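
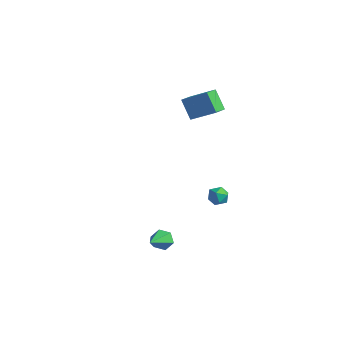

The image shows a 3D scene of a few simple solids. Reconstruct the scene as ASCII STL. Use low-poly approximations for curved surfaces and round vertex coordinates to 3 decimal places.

solid 
facet normal -0.357 0.813 -0.461
outer loop
vertex 2.477 -2.835 -3.439
vertex 2.245 -3.235 -3.965
vertex 1.832 -3.105 -3.416
endloop
endfacet
facet normal -0.024 0.141 0.990
outer loop
vertex 2.477 -2.835 -3.439
vertex 1.832 -3.105 -3.416
vertex 2.855 -4.625 -3.175
endloop
endfacet
facet normal -0.357 0.812 -0.461
outer loop
vertex 1.832 -3.105 -3.416
vertex 2.245 -3.235 -3.965
vertex 1.6 -3.505 -3.941
endloop
endfacet
facet normal -0.704 -0.379 0.600
outer loop
vertex 1.832 -3.105 -3.416
vertex 1.6 -3.505 -3.941
vertex 2.855 -4.625 -3.175
endloop
endfacet
facet normal -0.357 0.811 -0.463
outer loop
vertex 1.6 -3.505 -3.941
vertex 2.245 -3.235 -3.965
vertex 2.014 -3.636 -4.49
endloop
endfacet
facet normal -0.563 -0.792 -0.236
outer loop
vertex 1.6 -3.505 -3.941
vertex 2.014 -3.636 -4.49
vertex 2.855 -4.625 -3.175
endloop
endfacet
facet normal -0.357 0.811 -0.463
outer loop
vertex 2.014 -3.636 -4.49
vertex 2.245 -3.235 -3.965
vertex 2.659 -3.366 -4.514
endloop
endfacet
facet normal 0.261 -0.684 -0.681
outer loop
vertex 2.014 -3.636 -4.49
vertex 2.659 -3.366 -4.514
vertex 2.855 -4.625 -3.175
endloop
endfacet
facet normal -0.356 0.813 -0.462
outer loop
vertex 2.659 -3.366 -4.514
vertex 2.245 -3.235 -3.965
vertex 2.891 -2.966 -3.989
endloop
endfacet
facet normal 0.942 -0.164 -0.292
outer loop
vertex 2.659 -3.366 -4.514
vertex 2.891 -2.966 -3.989
vertex 2.855 -4.625 -3.175
endloop
endfacet
facet normal -0.356 0.813 -0.461
outer loop
vertex 2.891 -2.966 -3.989
vertex 2.245 -3.235 -3.965
vertex 2.477 -2.835 -3.439
endloop
endfacet
facet normal 0.801 0.249 0.544
outer loop
vertex 2.891 -2.966 -3.989
vertex 2.477 -2.835 -3.439
vertex 2.855 -4.625 -3.175
endloop
endfacet
facet normal -0.299 0.840 0.454
outer loop
vertex 2.269 1.581 -2.327
vertex 1.633 1.314 -2.252
vertex 2.11 1.217 -1.758
endloop
endfacet
facet normal 0.396 0.719 0.571
outer loop
vertex 2.269 1.581 -2.327
vertex 2.11 1.217 -1.758
vertex 2.724 1.125 -2.068
endloop
endfacet
facet normal 0.724 0.687 -0.063
outer loop
vertex 2.269 1.581 -2.327
vertex 2.724 1.125 -2.068
vertex 2.626 1.165 -2.754
endloop
endfacet
facet normal 0.233 0.787 -0.572
outer loop
vertex 2.269 1.581 -2.327
vertex 2.626 1.165 -2.754
vertex 1.951 1.282 -2.868
endloop
endfacet
facet normal -0.400 0.881 -0.252
outer loop
vertex 2.269 1.581 -2.327
vertex 1.951 1.282 -2.868
vertex 1.633 1.314 -2.252
endloop
endfacet
facet normal 0.459 0.084 0.884
outer loop
vertex 2.724 1.125 -2.068
vertex 2.11 1.217 -1.758
vertex 2.369 0.578 -1.832
endloop
endfacet
facet normal -0.663 0.278 0.695
outer loop
vertex 2.11 1.217 -1.758
vertex 1.633 1.314 -2.252
vertex 1.694 0.695 -1.946
endloop
endfacet
facet normal -0.827 0.345 -0.445
outer loop
vertex 1.633 1.314 -2.252
vertex 1.951 1.282 -2.868
vertex 1.596 0.735 -2.632
endloop
endfacet
facet normal 0.196 0.191 -0.962
outer loop
vertex 1.951 1.282 -2.868
vertex 2.626 1.165 -2.754
vertex 2.21 0.643 -2.942
endloop
endfacet
facet normal 0.990 0.028 -0.140
outer loop
vertex 2.626 1.165 -2.754
vertex 2.724 1.125 -2.068
vertex 2.687 0.546 -2.448
endloop
endfacet
facet normal -0.233 -0.787 0.572
outer loop
vertex 2.051 0.279 -2.373
vertex 2.369 0.578 -1.832
vertex 1.694 0.695 -1.946
endloop
endfacet
facet normal -0.724 -0.687 0.063
outer loop
vertex 2.051 0.279 -2.373
vertex 1.694 0.695 -1.946
vertex 1.596 0.735 -2.632
endloop
endfacet
facet normal -0.396 -0.719 -0.571
outer loop
vertex 2.051 0.279 -2.373
vertex 1.596 0.735 -2.632
vertex 2.21 0.643 -2.942
endloop
endfacet
facet normal 0.299 -0.840 -0.454
outer loop
vertex 2.051 0.279 -2.373
vertex 2.21 0.643 -2.942
vertex 2.687 0.546 -2.448
endloop
endfacet
facet normal 0.400 -0.881 0.252
outer loop
vertex 2.051 0.279 -2.373
vertex 2.687 0.546 -2.448
vertex 2.369 0.578 -1.832
endloop
endfacet
facet normal -0.196 -0.191 0.962
outer loop
vertex 1.694 0.695 -1.946
vertex 2.369 0.578 -1.832
vertex 2.11 1.217 -1.758
endloop
endfacet
facet normal -0.990 -0.028 0.140
outer loop
vertex 1.596 0.735 -2.632
vertex 1.694 0.695 -1.946
vertex 1.633 1.314 -2.252
endloop
endfacet
facet normal -0.459 -0.084 -0.884
outer loop
vertex 2.21 0.643 -2.942
vertex 1.596 0.735 -2.632
vertex 1.951 1.282 -2.868
endloop
endfacet
facet normal 0.663 -0.278 -0.695
outer loop
vertex 2.687 0.546 -2.448
vertex 2.21 0.643 -2.942
vertex 2.626 1.165 -2.754
endloop
endfacet
facet normal 0.827 -0.345 0.445
outer loop
vertex 2.369 0.578 -1.832
vertex 2.687 0.546 -2.448
vertex 2.724 1.125 -2.068
endloop
endfacet
facet normal -0.575 0.039 0.817
outer loop
vertex -1.155 1.104 3.86
vertex 0.099 1.879 4.705
vertex -1.558 2.117 3.528
endloop
endfacet
facet normal -0.738 -0.456 -0.497
outer loop
vertex -0.719 2.061 2.335
vertex -1.155 1.104 3.86
vertex -1.558 2.117 3.528
endloop
endfacet
facet normal -0.575 0.038 0.817
outer loop
vertex -1.558 2.117 3.528
vertex 0.099 1.879 4.705
vertex -0.304 2.893 4.374
endloop
endfacet
facet normal -0.354 0.889 -0.291
outer loop
vertex -0.304 2.893 4.374
vertex -0.719 2.061 2.335
vertex -1.558 2.117 3.528
endloop
endfacet
facet normal 0.354 -0.889 0.291
outer loop
vertex -1.155 1.104 3.86
vertex 0.938 1.823 3.512
vertex 0.099 1.879 4.705
endloop
endfacet
facet normal -0.738 -0.456 -0.497
outer loop
vertex -0.316 1.047 2.666
vertex -1.155 1.104 3.86
vertex -0.719 2.061 2.335
endloop
endfacet
facet normal 0.354 -0.889 0.291
outer loop
vertex -0.316 1.047 2.666
vertex 0.938 1.823 3.512
vertex -1.155 1.104 3.86
endloop
endfacet
facet normal 0.738 0.456 0.498
outer loop
vertex 0.099 1.879 4.705
vertex 0.938 1.823 3.512
vertex -0.304 2.893 4.374
endloop
endfacet
facet normal -0.353 0.889 -0.291
outer loop
vertex 0.535 2.836 3.18
vertex -0.719 2.061 2.335
vertex -0.304 2.893 4.374
endloop
endfacet
facet normal 0.738 0.456 0.497
outer loop
vertex -0.304 2.893 4.374
vertex 0.938 1.823 3.512
vertex 0.535 2.836 3.18
endloop
endfacet
facet normal 0.575 -0.038 -0.817
outer loop
vertex 0.535 2.836 3.18
vertex -0.316 1.047 2.666
vertex -0.719 2.061 2.335
endloop
endfacet
facet normal 0.575 -0.039 -0.817
outer loop
vertex 0.938 1.823 3.512
vertex -0.316 1.047 2.666
vertex 0.535 2.836 3.18
endloop
endfacet

endsolid


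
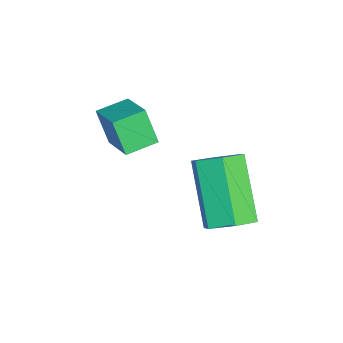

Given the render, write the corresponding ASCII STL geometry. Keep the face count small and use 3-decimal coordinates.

solid 
facet normal -0.816 -0.423 -0.394
outer loop
vertex -2.558 -4.766 3.339
vertex -3.027 -3.986 3.473
vertex -2.258 -4.414 2.341
endloop
endfacet
facet normal 0.509 -0.848 -0.146
outer loop
vertex -1.213 -3.874 2.847
vertex -2.558 -4.766 3.339
vertex -2.258 -4.414 2.341
endloop
endfacet
facet normal -0.816 -0.421 -0.395
outer loop
vertex -2.258 -4.414 2.341
vertex -3.027 -3.986 3.473
vertex -2.726 -3.634 2.476
endloop
endfacet
facet normal 0.273 0.321 -0.907
outer loop
vertex -2.726 -3.634 2.476
vertex -1.213 -3.874 2.847
vertex -2.258 -4.414 2.341
endloop
endfacet
facet normal -0.274 -0.320 0.907
outer loop
vertex -2.558 -4.766 3.339
vertex -1.982 -3.446 3.979
vertex -3.027 -3.986 3.473
endloop
endfacet
facet normal 0.509 -0.848 -0.146
outer loop
vertex -1.514 -4.226 3.844
vertex -2.558 -4.766 3.339
vertex -1.213 -3.874 2.847
endloop
endfacet
facet normal -0.273 -0.321 0.907
outer loop
vertex -1.514 -4.226 3.844
vertex -1.982 -3.446 3.979
vertex -2.558 -4.766 3.339
endloop
endfacet
facet normal -0.509 0.848 0.146
outer loop
vertex -3.027 -3.986 3.473
vertex -1.982 -3.446 3.979
vertex -2.726 -3.634 2.476
endloop
endfacet
facet normal 0.273 0.320 -0.907
outer loop
vertex -1.682 -3.094 2.981
vertex -1.213 -3.874 2.847
vertex -2.726 -3.634 2.476
endloop
endfacet
facet normal -0.509 0.848 0.146
outer loop
vertex -2.726 -3.634 2.476
vertex -1.982 -3.446 3.979
vertex -1.682 -3.094 2.981
endloop
endfacet
facet normal 0.816 0.422 0.395
outer loop
vertex -1.682 -3.094 2.981
vertex -1.514 -4.226 3.844
vertex -1.213 -3.874 2.847
endloop
endfacet
facet normal 0.817 0.422 0.394
outer loop
vertex -1.982 -3.446 3.979
vertex -1.514 -4.226 3.844
vertex -1.682 -3.094 2.981
endloop
endfacet
facet normal 0.655 0.202 -0.728
outer loop
vertex -0.184 -1.742 0.949
vertex -0.616 -1.204 0.71
vertex -0.103 -1.065 1.21
endloop
endfacet
facet normal 0.748 -0.315 0.584
outer loop
vertex -0.184 -1.742 0.949
vertex -0.103 -1.065 1.21
vertex -1.511 -2.153 2.428
endloop
endfacet
facet normal 0.748 -0.315 0.584
outer loop
vertex -1.511 -2.153 2.428
vertex -0.103 -1.065 1.21
vertex -1.43 -1.476 2.689
endloop
endfacet
facet normal -0.653 -0.203 0.730
outer loop
vertex -1.511 -2.153 2.428
vertex -1.43 -1.476 2.689
vertex -1.944 -1.616 2.19
endloop
endfacet
facet normal 0.655 0.202 -0.728
outer loop
vertex -0.103 -1.065 1.21
vertex -0.616 -1.204 0.71
vertex -0.535 -0.527 0.971
endloop
endfacet
facet normal 0.471 0.645 0.602
outer loop
vertex -0.103 -1.065 1.21
vertex -0.535 -0.527 0.971
vertex -1.43 -1.476 2.689
endloop
endfacet
facet normal 0.470 0.646 0.602
outer loop
vertex -1.43 -1.476 2.689
vertex -0.535 -0.527 0.971
vertex -1.863 -0.939 2.451
endloop
endfacet
facet normal -0.653 -0.203 0.730
outer loop
vertex -1.43 -1.476 2.689
vertex -1.863 -0.939 2.451
vertex -1.944 -1.616 2.19
endloop
endfacet
facet normal 0.653 0.203 -0.730
outer loop
vertex -0.535 -0.527 0.971
vertex -0.616 -1.204 0.71
vertex -1.049 -0.667 0.472
endloop
endfacet
facet normal -0.278 0.960 0.017
outer loop
vertex -0.535 -0.527 0.971
vertex -1.049 -0.667 0.472
vertex -1.863 -0.939 2.451
endloop
endfacet
facet normal -0.278 0.961 0.018
outer loop
vertex -1.863 -0.939 2.451
vertex -1.049 -0.667 0.472
vertex -2.376 -1.078 1.951
endloop
endfacet
facet normal -0.655 -0.202 0.728
outer loop
vertex -1.863 -0.939 2.451
vertex -2.376 -1.078 1.951
vertex -1.944 -1.616 2.19
endloop
endfacet
facet normal 0.653 0.203 -0.730
outer loop
vertex -1.049 -0.667 0.472
vertex -0.616 -1.204 0.71
vertex -1.13 -1.344 0.211
endloop
endfacet
facet normal -0.748 0.315 -0.584
outer loop
vertex -1.049 -0.667 0.472
vertex -1.13 -1.344 0.211
vertex -2.376 -1.078 1.951
endloop
endfacet
facet normal -0.748 0.315 -0.584
outer loop
vertex -2.376 -1.078 1.951
vertex -1.13 -1.344 0.211
vertex -2.457 -1.755 1.69
endloop
endfacet
facet normal -0.655 -0.202 0.728
outer loop
vertex -2.376 -1.078 1.951
vertex -2.457 -1.755 1.69
vertex -1.944 -1.616 2.19
endloop
endfacet
facet normal 0.653 0.203 -0.730
outer loop
vertex -1.13 -1.344 0.211
vertex -0.616 -1.204 0.71
vertex -0.697 -1.881 0.449
endloop
endfacet
facet normal -0.470 -0.646 -0.601
outer loop
vertex -1.13 -1.344 0.211
vertex -0.697 -1.881 0.449
vertex -2.457 -1.755 1.69
endloop
endfacet
facet normal -0.471 -0.645 -0.602
outer loop
vertex -2.457 -1.755 1.69
vertex -0.697 -1.881 0.449
vertex -2.025 -2.293 1.929
endloop
endfacet
facet normal -0.655 -0.202 0.728
outer loop
vertex -2.457 -1.755 1.69
vertex -2.025 -2.293 1.929
vertex -1.944 -1.616 2.19
endloop
endfacet
facet normal 0.655 0.202 -0.728
outer loop
vertex -0.697 -1.881 0.449
vertex -0.616 -1.204 0.71
vertex -0.184 -1.742 0.949
endloop
endfacet
facet normal 0.278 -0.960 -0.018
outer loop
vertex -0.697 -1.881 0.449
vertex -0.184 -1.742 0.949
vertex -2.025 -2.293 1.929
endloop
endfacet
facet normal 0.278 -0.960 -0.017
outer loop
vertex -2.025 -2.293 1.929
vertex -0.184 -1.742 0.949
vertex -1.511 -2.153 2.428
endloop
endfacet
facet normal -0.653 -0.203 0.730
outer loop
vertex -2.025 -2.293 1.929
vertex -1.511 -2.153 2.428
vertex -1.944 -1.616 2.19
endloop
endfacet

endsolid


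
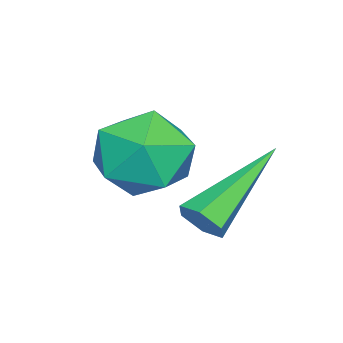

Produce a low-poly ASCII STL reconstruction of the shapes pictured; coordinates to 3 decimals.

solid 
facet normal 0.801 -0.346 -0.488
outer loop
vertex -0.886 0.546 2.818
vertex -1.167 0.471 2.41
vertex -0.936 0.91 2.478
endloop
endfacet
facet normal 0.419 0.650 0.634
outer loop
vertex -0.886 0.546 2.818
vertex -0.936 0.91 2.478
vertex -2.873 1.209 3.45
endloop
endfacet
facet normal 0.801 -0.346 -0.488
outer loop
vertex -0.936 0.91 2.478
vertex -1.167 0.471 2.41
vertex -1.216 0.835 2.071
endloop
endfacet
facet normal 0.045 0.976 -0.211
outer loop
vertex -0.936 0.91 2.478
vertex -1.216 0.835 2.071
vertex -2.873 1.209 3.45
endloop
endfacet
facet normal 0.801 -0.347 -0.488
outer loop
vertex -1.216 0.835 2.071
vertex -1.167 0.471 2.41
vertex -1.447 0.397 2.003
endloop
endfacet
facet normal -0.533 0.397 -0.748
outer loop
vertex -1.216 0.835 2.071
vertex -1.447 0.397 2.003
vertex -2.873 1.209 3.45
endloop
endfacet
facet normal 0.801 -0.345 -0.489
outer loop
vertex -1.447 0.397 2.003
vertex -1.167 0.471 2.41
vertex -1.397 0.033 2.342
endloop
endfacet
facet normal -0.738 -0.511 -0.440
outer loop
vertex -1.447 0.397 2.003
vertex -1.397 0.033 2.342
vertex -2.873 1.209 3.45
endloop
endfacet
facet normal 0.802 -0.346 -0.487
outer loop
vertex -1.397 0.033 2.342
vertex -1.167 0.471 2.41
vertex -1.117 0.108 2.75
endloop
endfacet
facet normal -0.365 -0.839 0.404
outer loop
vertex -1.397 0.033 2.342
vertex -1.117 0.108 2.75
vertex -2.873 1.209 3.45
endloop
endfacet
facet normal 0.801 -0.347 -0.488
outer loop
vertex -1.117 0.108 2.75
vertex -1.167 0.471 2.41
vertex -0.886 0.546 2.818
endloop
endfacet
facet normal 0.213 -0.259 0.942
outer loop
vertex -1.117 0.108 2.75
vertex -0.886 0.546 2.818
vertex -2.873 1.209 3.45
endloop
endfacet
facet normal -0.516 0.579 0.631
outer loop
vertex -2.482 -0.386 3.785
vertex -1.831 -0.621 4.534
vertex -1.652 0.187 3.938
endloop
endfacet
facet normal -0.563 0.826 -0.038
outer loop
vertex -2.482 -0.386 3.785
vertex -1.652 0.187 3.938
vertex -1.938 -0.052 2.989
endloop
endfacet
facet normal -0.841 0.309 -0.445
outer loop
vertex -2.482 -0.386 3.785
vertex -1.938 -0.052 2.989
vertex -2.294 -1.008 2.998
endloop
endfacet
facet normal -0.966 -0.257 -0.028
outer loop
vertex -2.482 -0.386 3.785
vertex -2.294 -1.008 2.998
vertex -2.228 -1.359 3.953
endloop
endfacet
facet normal -0.765 -0.090 0.637
outer loop
vertex -2.482 -0.386 3.785
vertex -2.228 -1.359 3.953
vertex -1.831 -0.621 4.534
endloop
endfacet
facet normal 0.099 0.957 -0.271
outer loop
vertex -1.938 -0.052 2.989
vertex -1.652 0.187 3.938
vertex -0.952 -0.081 3.247
endloop
endfacet
facet normal 0.173 0.560 0.811
outer loop
vertex -1.652 0.187 3.938
vertex -1.831 -0.621 4.534
vertex -0.886 -0.432 4.202
endloop
endfacet
facet normal -0.230 -0.522 0.821
outer loop
vertex -1.831 -0.621 4.534
vertex -2.228 -1.359 3.953
vertex -1.242 -1.388 4.211
endloop
endfacet
facet normal -0.554 -0.793 -0.253
outer loop
vertex -2.228 -1.359 3.953
vertex -2.294 -1.008 2.998
vertex -1.528 -1.627 3.262
endloop
endfacet
facet normal -0.351 0.122 -0.929
outer loop
vertex -2.294 -1.008 2.998
vertex -1.938 -0.052 2.989
vertex -1.349 -0.819 2.666
endloop
endfacet
facet normal 0.966 0.257 0.028
outer loop
vertex -0.698 -1.054 3.415
vertex -0.952 -0.081 3.247
vertex -0.886 -0.432 4.202
endloop
endfacet
facet normal 0.841 -0.309 0.445
outer loop
vertex -0.698 -1.054 3.415
vertex -0.886 -0.432 4.202
vertex -1.242 -1.388 4.211
endloop
endfacet
facet normal 0.563 -0.826 0.038
outer loop
vertex -0.698 -1.054 3.415
vertex -1.242 -1.388 4.211
vertex -1.528 -1.627 3.262
endloop
endfacet
facet normal 0.516 -0.579 -0.631
outer loop
vertex -0.698 -1.054 3.415
vertex -1.528 -1.627 3.262
vertex -1.349 -0.819 2.666
endloop
endfacet
facet normal 0.765 0.090 -0.637
outer loop
vertex -0.698 -1.054 3.415
vertex -1.349 -0.819 2.666
vertex -0.952 -0.081 3.247
endloop
endfacet
facet normal 0.554 0.793 0.253
outer loop
vertex -0.886 -0.432 4.202
vertex -0.952 -0.081 3.247
vertex -1.652 0.187 3.938
endloop
endfacet
facet normal 0.351 -0.122 0.929
outer loop
vertex -1.242 -1.388 4.211
vertex -0.886 -0.432 4.202
vertex -1.831 -0.621 4.534
endloop
endfacet
facet normal -0.099 -0.957 0.271
outer loop
vertex -1.528 -1.627 3.262
vertex -1.242 -1.388 4.211
vertex -2.228 -1.359 3.953
endloop
endfacet
facet normal -0.173 -0.560 -0.811
outer loop
vertex -1.349 -0.819 2.666
vertex -1.528 -1.627 3.262
vertex -2.294 -1.008 2.998
endloop
endfacet
facet normal 0.230 0.522 -0.821
outer loop
vertex -0.952 -0.081 3.247
vertex -1.349 -0.819 2.666
vertex -1.938 -0.052 2.989
endloop
endfacet

endsolid


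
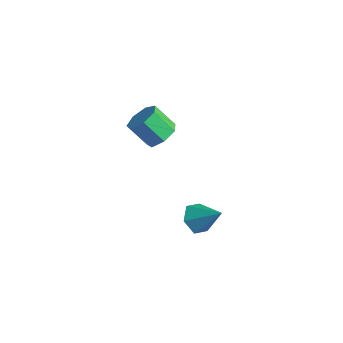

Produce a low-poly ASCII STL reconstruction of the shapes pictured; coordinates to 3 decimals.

solid 
facet normal -0.712 -0.287 -0.641
outer loop
vertex 3.84 1.226 -5.007
vertex 3.331 1.05 -4.363
vertex 3.327 1.818 -4.703
endloop
endfacet
facet normal 0.611 0.710 -0.351
outer loop
vertex 3.84 1.226 -5.007
vertex 3.327 1.818 -4.703
vertex 4.469 1.51 -3.337
endloop
endfacet
facet normal -0.712 -0.287 -0.641
outer loop
vertex 3.327 1.818 -4.703
vertex 3.331 1.05 -4.363
vertex 2.818 1.642 -4.059
endloop
endfacet
facet normal -0.029 0.970 0.242
outer loop
vertex 3.327 1.818 -4.703
vertex 2.818 1.642 -4.059
vertex 4.469 1.51 -3.337
endloop
endfacet
facet normal -0.711 -0.287 -0.642
outer loop
vertex 2.818 1.642 -4.059
vertex 3.331 1.05 -4.363
vertex 2.821 0.874 -3.719
endloop
endfacet
facet normal -0.345 0.379 0.859
outer loop
vertex 2.818 1.642 -4.059
vertex 2.821 0.874 -3.719
vertex 4.469 1.51 -3.337
endloop
endfacet
facet normal -0.711 -0.287 -0.642
outer loop
vertex 2.821 0.874 -3.719
vertex 3.331 1.05 -4.363
vertex 3.334 0.282 -4.023
endloop
endfacet
facet normal -0.022 -0.472 0.881
outer loop
vertex 2.821 0.874 -3.719
vertex 3.334 0.282 -4.023
vertex 4.469 1.51 -3.337
endloop
endfacet
facet normal -0.711 -0.287 -0.642
outer loop
vertex 3.334 0.282 -4.023
vertex 3.331 1.05 -4.363
vertex 3.844 0.458 -4.667
endloop
endfacet
facet normal 0.617 -0.732 0.289
outer loop
vertex 3.334 0.282 -4.023
vertex 3.844 0.458 -4.667
vertex 4.469 1.51 -3.337
endloop
endfacet
facet normal -0.712 -0.287 -0.641
outer loop
vertex 3.844 0.458 -4.667
vertex 3.331 1.05 -4.363
vertex 3.84 1.226 -5.007
endloop
endfacet
facet normal 0.934 -0.140 -0.328
outer loop
vertex 3.844 0.458 -4.667
vertex 3.84 1.226 -5.007
vertex 4.469 1.51 -3.337
endloop
endfacet
facet normal 0.578 0.344 -0.740
outer loop
vertex -0.873 2.658 -2.849
vertex -1.572 3.085 -3.197
vertex -0.983 3.381 -2.599
endloop
endfacet
facet normal 0.803 -0.082 0.590
outer loop
vertex -0.873 2.658 -2.849
vertex -0.983 3.381 -2.599
vertex -1.729 2.148 -1.755
endloop
endfacet
facet normal 0.803 -0.082 0.590
outer loop
vertex -1.729 2.148 -1.755
vertex -0.983 3.381 -2.599
vertex -1.839 2.871 -1.504
endloop
endfacet
facet normal -0.579 -0.345 0.739
outer loop
vertex -1.729 2.148 -1.755
vertex -1.839 2.871 -1.504
vertex -2.428 2.575 -2.103
endloop
endfacet
facet normal 0.578 0.345 -0.740
outer loop
vertex -0.983 3.381 -2.599
vertex -1.572 3.085 -3.197
vertex -1.537 3.88 -2.799
endloop
endfacet
facet normal 0.389 0.681 0.621
outer loop
vertex -0.983 3.381 -2.599
vertex -1.537 3.88 -2.799
vertex -1.839 2.871 -1.504
endloop
endfacet
facet normal 0.388 0.681 0.621
outer loop
vertex -1.839 2.871 -1.504
vertex -1.537 3.88 -2.799
vertex -2.393 3.37 -1.705
endloop
endfacet
facet normal -0.579 -0.345 0.739
outer loop
vertex -1.839 2.871 -1.504
vertex -2.393 3.37 -1.705
vertex -2.428 2.575 -2.103
endloop
endfacet
facet normal 0.578 0.345 -0.739
outer loop
vertex -1.537 3.88 -2.799
vertex -1.572 3.085 -3.197
vertex -2.117 3.781 -3.299
endloop
endfacet
facet normal -0.318 0.930 0.185
outer loop
vertex -1.537 3.88 -2.799
vertex -2.117 3.781 -3.299
vertex -2.393 3.37 -1.705
endloop
endfacet
facet normal -0.318 0.930 0.185
outer loop
vertex -2.393 3.37 -1.705
vertex -2.117 3.781 -3.299
vertex -2.973 3.271 -2.205
endloop
endfacet
facet normal -0.578 -0.345 0.739
outer loop
vertex -2.393 3.37 -1.705
vertex -2.973 3.271 -2.205
vertex -2.428 2.575 -2.103
endloop
endfacet
facet normal 0.578 0.344 -0.740
outer loop
vertex -2.117 3.781 -3.299
vertex -1.572 3.085 -3.197
vertex -2.287 3.158 -3.722
endloop
endfacet
facet normal -0.785 0.480 -0.391
outer loop
vertex -2.117 3.781 -3.299
vertex -2.287 3.158 -3.722
vertex -2.973 3.271 -2.205
endloop
endfacet
facet normal -0.785 0.480 -0.391
outer loop
vertex -2.973 3.271 -2.205
vertex -2.287 3.158 -3.722
vertex -3.143 2.648 -2.628
endloop
endfacet
facet normal -0.578 -0.344 0.740
outer loop
vertex -2.973 3.271 -2.205
vertex -3.143 2.648 -2.628
vertex -2.428 2.575 -2.103
endloop
endfacet
facet normal 0.578 0.345 -0.739
outer loop
vertex -2.287 3.158 -3.722
vertex -1.572 3.085 -3.197
vertex -1.918 2.48 -3.75
endloop
endfacet
facet normal -0.661 -0.332 -0.672
outer loop
vertex -2.287 3.158 -3.722
vertex -1.918 2.48 -3.75
vertex -3.143 2.648 -2.628
endloop
endfacet
facet normal -0.661 -0.332 -0.672
outer loop
vertex -3.143 2.648 -2.628
vertex -1.918 2.48 -3.75
vertex -2.774 1.97 -2.656
endloop
endfacet
facet normal -0.578 -0.345 0.739
outer loop
vertex -3.143 2.648 -2.628
vertex -2.774 1.97 -2.656
vertex -2.428 2.575 -2.103
endloop
endfacet
facet normal 0.579 0.344 -0.739
outer loop
vertex -1.918 2.48 -3.75
vertex -1.572 3.085 -3.197
vertex -1.289 2.257 -3.361
endloop
endfacet
facet normal -0.040 -0.893 -0.448
outer loop
vertex -1.918 2.48 -3.75
vertex -1.289 2.257 -3.361
vertex -2.774 1.97 -2.656
endloop
endfacet
facet normal -0.040 -0.893 -0.448
outer loop
vertex -2.774 1.97 -2.656
vertex -1.289 2.257 -3.361
vertex -2.145 1.747 -2.267
endloop
endfacet
facet normal -0.579 -0.344 0.739
outer loop
vertex -2.774 1.97 -2.656
vertex -2.145 1.747 -2.267
vertex -2.428 2.575 -2.103
endloop
endfacet
facet normal 0.578 0.344 -0.740
outer loop
vertex -1.289 2.257 -3.361
vertex -1.572 3.085 -3.197
vertex -0.873 2.658 -2.849
endloop
endfacet
facet normal 0.613 -0.782 0.115
outer loop
vertex -1.289 2.257 -3.361
vertex -0.873 2.658 -2.849
vertex -2.145 1.747 -2.267
endloop
endfacet
facet normal 0.613 -0.782 0.115
outer loop
vertex -2.145 1.747 -2.267
vertex -0.873 2.658 -2.849
vertex -1.729 2.148 -1.755
endloop
endfacet
facet normal -0.578 -0.344 0.740
outer loop
vertex -2.145 1.747 -2.267
vertex -1.729 2.148 -1.755
vertex -2.428 2.575 -2.103
endloop
endfacet

endsolid


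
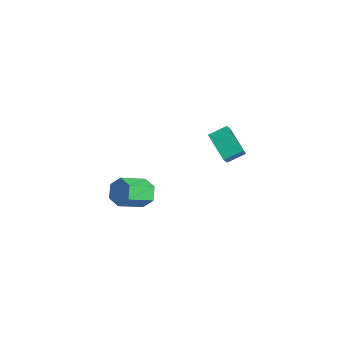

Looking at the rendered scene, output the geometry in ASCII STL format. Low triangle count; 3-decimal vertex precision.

solid 
facet normal -0.348 0.499 -0.794
outer loop
vertex -2.876 3.519 2.784
vertex -2.588 4.61 3.344
vertex -1.021 3.464 1.937
endloop
endfacet
facet normal -0.228 -0.866 -0.444
outer loop
vertex -0.732 3.05 2.596
vertex -2.876 3.519 2.784
vertex -1.021 3.464 1.937
endloop
endfacet
facet normal -0.347 0.500 -0.794
outer loop
vertex -1.021 3.464 1.937
vertex -2.588 4.61 3.344
vertex -0.732 4.555 2.498
endloop
endfacet
facet normal 0.909 -0.027 -0.416
outer loop
vertex -0.732 4.555 2.498
vertex -0.732 3.05 2.596
vertex -1.021 3.464 1.937
endloop
endfacet
facet normal -0.909 0.027 0.416
outer loop
vertex -2.876 3.519 2.784
vertex -2.299 4.196 4.003
vertex -2.588 4.61 3.344
endloop
endfacet
facet normal -0.228 -0.866 -0.445
outer loop
vertex -2.588 3.105 3.442
vertex -2.876 3.519 2.784
vertex -0.732 3.05 2.596
endloop
endfacet
facet normal -0.909 0.027 0.415
outer loop
vertex -2.588 3.105 3.442
vertex -2.299 4.196 4.003
vertex -2.876 3.519 2.784
endloop
endfacet
facet normal 0.228 0.866 0.444
outer loop
vertex -2.588 4.61 3.344
vertex -2.299 4.196 4.003
vertex -0.732 4.555 2.498
endloop
endfacet
facet normal 0.909 -0.027 -0.415
outer loop
vertex -0.444 4.141 3.156
vertex -0.732 3.05 2.596
vertex -0.732 4.555 2.498
endloop
endfacet
facet normal 0.229 0.866 0.445
outer loop
vertex -0.732 4.555 2.498
vertex -2.299 4.196 4.003
vertex -0.444 4.141 3.156
endloop
endfacet
facet normal 0.347 -0.499 0.794
outer loop
vertex -0.444 4.141 3.156
vertex -2.588 3.105 3.442
vertex -0.732 3.05 2.596
endloop
endfacet
facet normal 0.347 -0.500 0.793
outer loop
vertex -2.299 4.196 4.003
vertex -2.588 3.105 3.442
vertex -0.444 4.141 3.156
endloop
endfacet
facet normal -0.031 0.867 -0.497
outer loop
vertex 0.903 -2.43 4.065
vertex 0.501 -2.852 3.353
vertex -0.014 -2.487 4.023
endloop
endfacet
facet normal -0.070 0.493 0.867
outer loop
vertex 0.903 -2.43 4.065
vertex -0.014 -2.487 4.023
vertex 0.962 -4.026 4.978
endloop
endfacet
facet normal -0.069 0.494 0.867
outer loop
vertex 0.962 -4.026 4.978
vertex -0.014 -2.487 4.023
vertex 0.045 -4.083 4.937
endloop
endfacet
facet normal 0.032 -0.867 0.497
outer loop
vertex 0.962 -4.026 4.978
vertex 0.045 -4.083 4.937
vertex 0.559 -4.448 4.267
endloop
endfacet
facet normal -0.033 0.867 -0.497
outer loop
vertex -0.014 -2.487 4.023
vertex 0.501 -2.852 3.353
vertex -0.417 -2.91 3.312
endloop
endfacet
facet normal -0.898 0.193 0.395
outer loop
vertex -0.014 -2.487 4.023
vertex -0.417 -2.91 3.312
vertex 0.045 -4.083 4.937
endloop
endfacet
facet normal -0.899 0.192 0.394
outer loop
vertex 0.045 -4.083 4.937
vertex -0.417 -2.91 3.312
vertex -0.358 -4.506 4.225
endloop
endfacet
facet normal 0.032 -0.867 0.497
outer loop
vertex 0.045 -4.083 4.937
vertex -0.358 -4.506 4.225
vertex 0.559 -4.448 4.267
endloop
endfacet
facet normal -0.033 0.867 -0.496
outer loop
vertex -0.417 -2.91 3.312
vertex 0.501 -2.852 3.353
vertex 0.098 -3.274 2.642
endloop
endfacet
facet normal -0.828 -0.301 -0.473
outer loop
vertex -0.417 -2.91 3.312
vertex 0.098 -3.274 2.642
vertex -0.358 -4.506 4.225
endloop
endfacet
facet normal -0.828 -0.301 -0.473
outer loop
vertex -0.358 -4.506 4.225
vertex 0.098 -3.274 2.642
vertex 0.157 -4.87 3.555
endloop
endfacet
facet normal 0.032 -0.868 0.496
outer loop
vertex -0.358 -4.506 4.225
vertex 0.157 -4.87 3.555
vertex 0.559 -4.448 4.267
endloop
endfacet
facet normal -0.032 0.867 -0.497
outer loop
vertex 0.098 -3.274 2.642
vertex 0.501 -2.852 3.353
vertex 1.015 -3.217 2.683
endloop
endfacet
facet normal 0.069 -0.493 -0.867
outer loop
vertex 0.098 -3.274 2.642
vertex 1.015 -3.217 2.683
vertex 0.157 -4.87 3.555
endloop
endfacet
facet normal 0.070 -0.494 -0.867
outer loop
vertex 0.157 -4.87 3.555
vertex 1.015 -3.217 2.683
vertex 1.074 -4.813 3.597
endloop
endfacet
facet normal 0.031 -0.867 0.497
outer loop
vertex 0.157 -4.87 3.555
vertex 1.074 -4.813 3.597
vertex 0.559 -4.448 4.267
endloop
endfacet
facet normal -0.032 0.867 -0.497
outer loop
vertex 1.015 -3.217 2.683
vertex 0.501 -2.852 3.353
vertex 1.418 -2.794 3.395
endloop
endfacet
facet normal 0.899 -0.193 -0.394
outer loop
vertex 1.015 -3.217 2.683
vertex 1.418 -2.794 3.395
vertex 1.074 -4.813 3.597
endloop
endfacet
facet normal 0.898 -0.193 -0.395
outer loop
vertex 1.074 -4.813 3.597
vertex 1.418 -2.794 3.395
vertex 1.477 -4.39 4.308
endloop
endfacet
facet normal 0.033 -0.867 0.497
outer loop
vertex 1.074 -4.813 3.597
vertex 1.477 -4.39 4.308
vertex 0.559 -4.448 4.267
endloop
endfacet
facet normal -0.032 0.868 -0.496
outer loop
vertex 1.418 -2.794 3.395
vertex 0.501 -2.852 3.353
vertex 0.903 -2.43 4.065
endloop
endfacet
facet normal 0.828 0.301 0.473
outer loop
vertex 1.418 -2.794 3.395
vertex 0.903 -2.43 4.065
vertex 1.477 -4.39 4.308
endloop
endfacet
facet normal 0.828 0.301 0.473
outer loop
vertex 1.477 -4.39 4.308
vertex 0.903 -2.43 4.065
vertex 0.962 -4.026 4.978
endloop
endfacet
facet normal 0.033 -0.867 0.496
outer loop
vertex 1.477 -4.39 4.308
vertex 0.962 -4.026 4.978
vertex 0.559 -4.448 4.267
endloop
endfacet

endsolid


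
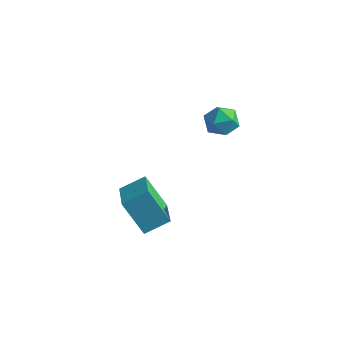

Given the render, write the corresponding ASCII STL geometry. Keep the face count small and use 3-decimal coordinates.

solid 
facet normal -0.570 -0.034 0.821
outer loop
vertex 1.607 -2.768 2.88
vertex 2.366 -1.89 3.444
vertex 0.483 -1.334 2.159
endloop
endfacet
facet normal -0.588 -0.681 -0.437
outer loop
vertex 1.554 -1.27 0.616
vertex 1.607 -2.768 2.88
vertex 0.483 -1.334 2.159
endloop
endfacet
facet normal -0.570 -0.035 0.821
outer loop
vertex 0.483 -1.334 2.159
vertex 2.366 -1.89 3.444
vertex 1.241 -0.456 2.723
endloop
endfacet
facet normal -0.574 0.732 -0.368
outer loop
vertex 1.241 -0.456 2.723
vertex 1.554 -1.27 0.616
vertex 0.483 -1.334 2.159
endloop
endfacet
facet normal 0.574 -0.732 0.368
outer loop
vertex 1.607 -2.768 2.88
vertex 3.437 -1.826 1.901
vertex 2.366 -1.89 3.444
endloop
endfacet
facet normal -0.588 -0.681 -0.437
outer loop
vertex 2.679 -2.704 1.337
vertex 1.607 -2.768 2.88
vertex 1.554 -1.27 0.616
endloop
endfacet
facet normal 0.574 -0.732 0.368
outer loop
vertex 2.679 -2.704 1.337
vertex 3.437 -1.826 1.901
vertex 1.607 -2.768 2.88
endloop
endfacet
facet normal 0.588 0.681 0.436
outer loop
vertex 2.366 -1.89 3.444
vertex 3.437 -1.826 1.901
vertex 1.241 -0.456 2.723
endloop
endfacet
facet normal -0.573 0.732 -0.368
outer loop
vertex 2.313 -0.392 1.18
vertex 1.554 -1.27 0.616
vertex 1.241 -0.456 2.723
endloop
endfacet
facet normal 0.588 0.681 0.437
outer loop
vertex 1.241 -0.456 2.723
vertex 3.437 -1.826 1.901
vertex 2.313 -0.392 1.18
endloop
endfacet
facet normal 0.570 0.035 -0.821
outer loop
vertex 2.313 -0.392 1.18
vertex 2.679 -2.704 1.337
vertex 1.554 -1.27 0.616
endloop
endfacet
facet normal 0.570 0.035 -0.821
outer loop
vertex 3.437 -1.826 1.901
vertex 2.679 -2.704 1.337
vertex 2.313 -0.392 1.18
endloop
endfacet
facet normal -0.210 0.598 0.774
outer loop
vertex 1.895 4.308 4.241
vertex 2.338 3.766 4.78
vertex 2.758 4.432 4.379
endloop
endfacet
facet normal -0.167 0.971 0.169
outer loop
vertex 1.895 4.308 4.241
vertex 2.758 4.432 4.379
vertex 2.424 4.516 3.566
endloop
endfacet
facet normal -0.646 0.706 -0.289
outer loop
vertex 1.895 4.308 4.241
vertex 2.424 4.516 3.566
vertex 1.798 3.901 3.463
endloop
endfacet
facet normal -0.985 0.169 0.035
outer loop
vertex 1.895 4.308 4.241
vertex 1.798 3.901 3.463
vertex 1.745 3.438 4.214
endloop
endfacet
facet normal -0.716 0.102 0.691
outer loop
vertex 1.895 4.308 4.241
vertex 1.745 3.438 4.214
vertex 2.338 3.766 4.78
endloop
endfacet
facet normal 0.483 0.869 -0.109
outer loop
vertex 2.424 4.516 3.566
vertex 2.758 4.432 4.379
vertex 3.195 4.102 3.686
endloop
endfacet
facet normal 0.413 0.264 0.871
outer loop
vertex 2.758 4.432 4.379
vertex 2.338 3.766 4.78
vertex 3.142 3.639 4.437
endloop
endfacet
facet normal -0.405 -0.540 0.737
outer loop
vertex 2.338 3.766 4.78
vertex 1.745 3.438 4.214
vertex 2.516 3.024 4.334
endloop
endfacet
facet normal -0.842 -0.431 -0.325
outer loop
vertex 1.745 3.438 4.214
vertex 1.798 3.901 3.463
vertex 2.182 3.108 3.521
endloop
endfacet
facet normal -0.293 0.440 -0.849
outer loop
vertex 1.798 3.901 3.463
vertex 2.424 4.516 3.566
vertex 2.602 3.774 3.12
endloop
endfacet
facet normal 0.985 -0.169 -0.035
outer loop
vertex 3.045 3.232 3.659
vertex 3.195 4.102 3.686
vertex 3.142 3.639 4.437
endloop
endfacet
facet normal 0.646 -0.706 0.289
outer loop
vertex 3.045 3.232 3.659
vertex 3.142 3.639 4.437
vertex 2.516 3.024 4.334
endloop
endfacet
facet normal 0.167 -0.971 -0.169
outer loop
vertex 3.045 3.232 3.659
vertex 2.516 3.024 4.334
vertex 2.182 3.108 3.521
endloop
endfacet
facet normal 0.210 -0.598 -0.774
outer loop
vertex 3.045 3.232 3.659
vertex 2.182 3.108 3.521
vertex 2.602 3.774 3.12
endloop
endfacet
facet normal 0.716 -0.102 -0.691
outer loop
vertex 3.045 3.232 3.659
vertex 2.602 3.774 3.12
vertex 3.195 4.102 3.686
endloop
endfacet
facet normal 0.842 0.431 0.325
outer loop
vertex 3.142 3.639 4.437
vertex 3.195 4.102 3.686
vertex 2.758 4.432 4.379
endloop
endfacet
facet normal 0.293 -0.440 0.849
outer loop
vertex 2.516 3.024 4.334
vertex 3.142 3.639 4.437
vertex 2.338 3.766 4.78
endloop
endfacet
facet normal -0.483 -0.869 0.109
outer loop
vertex 2.182 3.108 3.521
vertex 2.516 3.024 4.334
vertex 1.745 3.438 4.214
endloop
endfacet
facet normal -0.413 -0.264 -0.871
outer loop
vertex 2.602 3.774 3.12
vertex 2.182 3.108 3.521
vertex 1.798 3.901 3.463
endloop
endfacet
facet normal 0.405 0.540 -0.737
outer loop
vertex 3.195 4.102 3.686
vertex 2.602 3.774 3.12
vertex 2.424 4.516 3.566
endloop
endfacet

endsolid


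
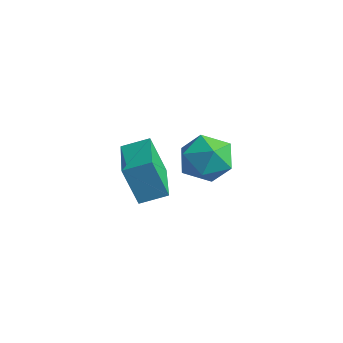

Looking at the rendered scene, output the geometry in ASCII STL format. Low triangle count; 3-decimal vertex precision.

solid 
facet normal -0.290 0.651 0.702
outer loop
vertex -1.425 3.594 -0.866
vertex -1.139 2.954 -0.154
vertex -0.492 3.626 -0.51
endloop
endfacet
facet normal -0.077 0.991 0.112
outer loop
vertex -1.425 3.594 -0.866
vertex -0.492 3.626 -0.51
vertex -0.656 3.724 -1.491
endloop
endfacet
facet normal -0.480 0.764 -0.432
outer loop
vertex -1.425 3.594 -0.866
vertex -0.656 3.724 -1.491
vertex -1.406 3.112 -1.74
endloop
endfacet
facet normal -0.942 0.284 -0.177
outer loop
vertex -1.425 3.594 -0.866
vertex -1.406 3.112 -1.74
vertex -1.704 2.637 -0.915
endloop
endfacet
facet normal -0.825 0.214 0.523
outer loop
vertex -1.425 3.594 -0.866
vertex -1.704 2.637 -0.915
vertex -1.139 2.954 -0.154
endloop
endfacet
facet normal 0.599 0.800 -0.020
outer loop
vertex -0.656 3.724 -1.491
vertex -0.492 3.626 -0.51
vertex 0.104 3.163 -1.165
endloop
endfacet
facet normal 0.254 0.250 0.934
outer loop
vertex -0.492 3.626 -0.51
vertex -1.139 2.954 -0.154
vertex -0.194 2.688 -0.34
endloop
endfacet
facet normal -0.613 -0.456 0.645
outer loop
vertex -1.139 2.954 -0.154
vertex -1.704 2.637 -0.915
vertex -0.944 2.076 -0.589
endloop
endfacet
facet normal -0.803 -0.343 -0.488
outer loop
vertex -1.704 2.637 -0.915
vertex -1.406 3.112 -1.74
vertex -1.108 2.174 -1.57
endloop
endfacet
facet normal -0.055 0.433 -0.900
outer loop
vertex -1.406 3.112 -1.74
vertex -0.656 3.724 -1.491
vertex -0.461 2.846 -1.926
endloop
endfacet
facet normal 0.942 -0.284 0.177
outer loop
vertex -0.175 2.206 -1.214
vertex 0.104 3.163 -1.165
vertex -0.194 2.688 -0.34
endloop
endfacet
facet normal 0.480 -0.764 0.432
outer loop
vertex -0.175 2.206 -1.214
vertex -0.194 2.688 -0.34
vertex -0.944 2.076 -0.589
endloop
endfacet
facet normal 0.077 -0.991 -0.112
outer loop
vertex -0.175 2.206 -1.214
vertex -0.944 2.076 -0.589
vertex -1.108 2.174 -1.57
endloop
endfacet
facet normal 0.290 -0.651 -0.702
outer loop
vertex -0.175 2.206 -1.214
vertex -1.108 2.174 -1.57
vertex -0.461 2.846 -1.926
endloop
endfacet
facet normal 0.825 -0.214 -0.523
outer loop
vertex -0.175 2.206 -1.214
vertex -0.461 2.846 -1.926
vertex 0.104 3.163 -1.165
endloop
endfacet
facet normal 0.803 0.343 0.488
outer loop
vertex -0.194 2.688 -0.34
vertex 0.104 3.163 -1.165
vertex -0.492 3.626 -0.51
endloop
endfacet
facet normal 0.055 -0.433 0.900
outer loop
vertex -0.944 2.076 -0.589
vertex -0.194 2.688 -0.34
vertex -1.139 2.954 -0.154
endloop
endfacet
facet normal -0.599 -0.800 0.020
outer loop
vertex -1.108 2.174 -1.57
vertex -0.944 2.076 -0.589
vertex -1.704 2.637 -0.915
endloop
endfacet
facet normal -0.254 -0.250 -0.934
outer loop
vertex -0.461 2.846 -1.926
vertex -1.108 2.174 -1.57
vertex -1.406 3.112 -1.74
endloop
endfacet
facet normal 0.613 0.456 -0.645
outer loop
vertex 0.104 3.163 -1.165
vertex -0.461 2.846 -1.926
vertex -0.656 3.724 -1.491
endloop
endfacet
facet normal -0.533 -0.777 -0.336
outer loop
vertex 0.443 -1.345 0.752
vertex -1.14 -0.172 0.553
vertex 0.839 -1.038 -0.588
endloop
endfacet
facet normal 0.800 -0.592 0.101
outer loop
vertex 1.34 -0.308 -0.273
vertex 0.443 -1.345 0.752
vertex 0.839 -1.038 -0.588
endloop
endfacet
facet normal -0.533 -0.777 -0.336
outer loop
vertex 0.839 -1.038 -0.588
vertex -1.14 -0.172 0.553
vertex -0.744 0.135 -0.787
endloop
endfacet
facet normal 0.277 0.214 -0.937
outer loop
vertex -0.744 0.135 -0.787
vertex 1.34 -0.308 -0.273
vertex 0.839 -1.038 -0.588
endloop
endfacet
facet normal -0.277 -0.214 0.937
outer loop
vertex 0.443 -1.345 0.752
vertex -0.639 0.558 0.868
vertex -1.14 -0.172 0.553
endloop
endfacet
facet normal 0.800 -0.592 0.101
outer loop
vertex 0.944 -0.615 1.067
vertex 0.443 -1.345 0.752
vertex 1.34 -0.308 -0.273
endloop
endfacet
facet normal -0.277 -0.214 0.937
outer loop
vertex 0.944 -0.615 1.067
vertex -0.639 0.558 0.868
vertex 0.443 -1.345 0.752
endloop
endfacet
facet normal -0.800 0.592 -0.101
outer loop
vertex -1.14 -0.172 0.553
vertex -0.639 0.558 0.868
vertex -0.744 0.135 -0.787
endloop
endfacet
facet normal 0.277 0.214 -0.937
outer loop
vertex -0.243 0.865 -0.472
vertex 1.34 -0.308 -0.273
vertex -0.744 0.135 -0.787
endloop
endfacet
facet normal -0.800 0.592 -0.101
outer loop
vertex -0.744 0.135 -0.787
vertex -0.639 0.558 0.868
vertex -0.243 0.865 -0.472
endloop
endfacet
facet normal 0.533 0.777 0.336
outer loop
vertex -0.243 0.865 -0.472
vertex 0.944 -0.615 1.067
vertex 1.34 -0.308 -0.273
endloop
endfacet
facet normal 0.533 0.777 0.336
outer loop
vertex -0.639 0.558 0.868
vertex 0.944 -0.615 1.067
vertex -0.243 0.865 -0.472
endloop
endfacet

endsolid


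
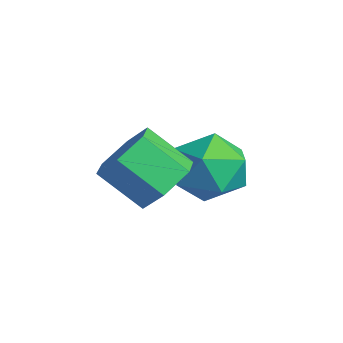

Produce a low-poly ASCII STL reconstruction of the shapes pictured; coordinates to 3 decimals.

solid 
facet normal 0.554 0.535 -0.638
outer loop
vertex 4.279 -1.515 -0.159
vertex 3.77 -1.814 -0.852
vertex 3.538 -1.051 -0.413
endloop
endfacet
facet normal 0.176 0.673 0.718
outer loop
vertex 4.279 -1.515 -0.159
vertex 3.538 -1.051 -0.413
vertex 3.46 -2.308 0.785
endloop
endfacet
facet normal 0.176 0.673 0.718
outer loop
vertex 3.46 -2.308 0.785
vertex 3.538 -1.051 -0.413
vertex 2.719 -1.844 0.531
endloop
endfacet
facet normal -0.554 -0.535 0.638
outer loop
vertex 3.46 -2.308 0.785
vertex 2.719 -1.844 0.531
vertex 2.95 -2.606 0.092
endloop
endfacet
facet normal 0.553 0.535 -0.638
outer loop
vertex 3.538 -1.051 -0.413
vertex 3.77 -1.814 -0.852
vertex 3.029 -1.35 -1.105
endloop
endfacet
facet normal -0.617 0.778 0.118
outer loop
vertex 3.538 -1.051 -0.413
vertex 3.029 -1.35 -1.105
vertex 2.719 -1.844 0.531
endloop
endfacet
facet normal -0.616 0.778 0.118
outer loop
vertex 2.719 -1.844 0.531
vertex 3.029 -1.35 -1.105
vertex 2.21 -2.142 -0.161
endloop
endfacet
facet normal -0.554 -0.535 0.638
outer loop
vertex 2.719 -1.844 0.531
vertex 2.21 -2.142 -0.161
vertex 2.95 -2.606 0.092
endloop
endfacet
facet normal 0.553 0.536 -0.638
outer loop
vertex 3.029 -1.35 -1.105
vertex 3.77 -1.814 -0.852
vertex 3.26 -2.112 -1.545
endloop
endfacet
facet normal -0.793 0.106 -0.600
outer loop
vertex 3.029 -1.35 -1.105
vertex 3.26 -2.112 -1.545
vertex 2.21 -2.142 -0.161
endloop
endfacet
facet normal -0.793 0.106 -0.600
outer loop
vertex 2.21 -2.142 -0.161
vertex 3.26 -2.112 -1.545
vertex 2.441 -2.905 -0.601
endloop
endfacet
facet normal -0.554 -0.535 0.638
outer loop
vertex 2.21 -2.142 -0.161
vertex 2.441 -2.905 -0.601
vertex 2.95 -2.606 0.092
endloop
endfacet
facet normal 0.554 0.535 -0.638
outer loop
vertex 3.26 -2.112 -1.545
vertex 3.77 -1.814 -0.852
vertex 4.001 -2.576 -1.291
endloop
endfacet
facet normal -0.176 -0.673 -0.718
outer loop
vertex 3.26 -2.112 -1.545
vertex 4.001 -2.576 -1.291
vertex 2.441 -2.905 -0.601
endloop
endfacet
facet normal -0.176 -0.673 -0.718
outer loop
vertex 2.441 -2.905 -0.601
vertex 4.001 -2.576 -1.291
vertex 3.182 -3.369 -0.347
endloop
endfacet
facet normal -0.554 -0.535 0.638
outer loop
vertex 2.441 -2.905 -0.601
vertex 3.182 -3.369 -0.347
vertex 2.95 -2.606 0.092
endloop
endfacet
facet normal 0.554 0.535 -0.638
outer loop
vertex 4.001 -2.576 -1.291
vertex 3.77 -1.814 -0.852
vertex 4.51 -2.278 -0.599
endloop
endfacet
facet normal 0.617 -0.778 -0.119
outer loop
vertex 4.001 -2.576 -1.291
vertex 4.51 -2.278 -0.599
vertex 3.182 -3.369 -0.347
endloop
endfacet
facet normal 0.617 -0.778 -0.118
outer loop
vertex 3.182 -3.369 -0.347
vertex 4.51 -2.278 -0.599
vertex 3.691 -3.07 0.345
endloop
endfacet
facet normal -0.553 -0.535 0.638
outer loop
vertex 3.182 -3.369 -0.347
vertex 3.691 -3.07 0.345
vertex 2.95 -2.606 0.092
endloop
endfacet
facet normal 0.554 0.535 -0.638
outer loop
vertex 4.51 -2.278 -0.599
vertex 3.77 -1.814 -0.852
vertex 4.279 -1.515 -0.159
endloop
endfacet
facet normal 0.793 -0.106 0.600
outer loop
vertex 4.51 -2.278 -0.599
vertex 4.279 -1.515 -0.159
vertex 3.691 -3.07 0.345
endloop
endfacet
facet normal 0.793 -0.106 0.600
outer loop
vertex 3.691 -3.07 0.345
vertex 4.279 -1.515 -0.159
vertex 3.46 -2.308 0.785
endloop
endfacet
facet normal -0.553 -0.536 0.638
outer loop
vertex 3.691 -3.07 0.345
vertex 3.46 -2.308 0.785
vertex 2.95 -2.606 0.092
endloop
endfacet
facet normal -0.703 -0.109 0.703
outer loop
vertex 2.159 -0.237 -0.804
vertex 2.659 -1.154 -0.446
vertex 2.933 -0.173 -0.02
endloop
endfacet
facet normal -0.603 0.580 0.548
outer loop
vertex 2.159 -0.237 -0.804
vertex 2.933 -0.173 -0.02
vertex 2.909 0.572 -0.835
endloop
endfacet
facet normal -0.728 0.669 -0.149
outer loop
vertex 2.159 -0.237 -0.804
vertex 2.909 0.572 -0.835
vertex 2.62 0.051 -1.765
endloop
endfacet
facet normal -0.905 0.035 -0.424
outer loop
vertex 2.159 -0.237 -0.804
vertex 2.62 0.051 -1.765
vertex 2.466 -1.016 -1.524
endloop
endfacet
facet normal -0.890 -0.445 0.102
outer loop
vertex 2.159 -0.237 -0.804
vertex 2.466 -1.016 -1.524
vertex 2.659 -1.154 -0.446
endloop
endfacet
facet normal 0.082 0.737 0.671
outer loop
vertex 2.909 0.572 -0.835
vertex 2.933 -0.173 -0.02
vertex 3.874 0.156 -0.496
endloop
endfacet
facet normal -0.079 -0.378 0.922
outer loop
vertex 2.933 -0.173 -0.02
vertex 2.659 -1.154 -0.446
vertex 3.72 -0.911 -0.255
endloop
endfacet
facet normal -0.380 -0.923 -0.050
outer loop
vertex 2.659 -1.154 -0.446
vertex 2.466 -1.016 -1.524
vertex 3.431 -1.432 -1.185
endloop
endfacet
facet normal -0.406 -0.145 -0.902
outer loop
vertex 2.466 -1.016 -1.524
vertex 2.62 0.051 -1.765
vertex 3.407 -0.687 -2.0
endloop
endfacet
facet normal -0.120 0.882 -0.457
outer loop
vertex 2.62 0.051 -1.765
vertex 2.909 0.572 -0.835
vertex 3.681 0.294 -1.574
endloop
endfacet
facet normal 0.905 -0.035 0.424
outer loop
vertex 4.181 -0.623 -1.216
vertex 3.874 0.156 -0.496
vertex 3.72 -0.911 -0.255
endloop
endfacet
facet normal 0.728 -0.669 0.149
outer loop
vertex 4.181 -0.623 -1.216
vertex 3.72 -0.911 -0.255
vertex 3.431 -1.432 -1.185
endloop
endfacet
facet normal 0.603 -0.580 -0.548
outer loop
vertex 4.181 -0.623 -1.216
vertex 3.431 -1.432 -1.185
vertex 3.407 -0.687 -2.0
endloop
endfacet
facet normal 0.703 0.109 -0.703
outer loop
vertex 4.181 -0.623 -1.216
vertex 3.407 -0.687 -2.0
vertex 3.681 0.294 -1.574
endloop
endfacet
facet normal 0.890 0.445 -0.102
outer loop
vertex 4.181 -0.623 -1.216
vertex 3.681 0.294 -1.574
vertex 3.874 0.156 -0.496
endloop
endfacet
facet normal 0.406 0.145 0.902
outer loop
vertex 3.72 -0.911 -0.255
vertex 3.874 0.156 -0.496
vertex 2.933 -0.173 -0.02
endloop
endfacet
facet normal 0.120 -0.882 0.457
outer loop
vertex 3.431 -1.432 -1.185
vertex 3.72 -0.911 -0.255
vertex 2.659 -1.154 -0.446
endloop
endfacet
facet normal -0.082 -0.737 -0.671
outer loop
vertex 3.407 -0.687 -2.0
vertex 3.431 -1.432 -1.185
vertex 2.466 -1.016 -1.524
endloop
endfacet
facet normal 0.079 0.378 -0.922
outer loop
vertex 3.681 0.294 -1.574
vertex 3.407 -0.687 -2.0
vertex 2.62 0.051 -1.765
endloop
endfacet
facet normal 0.380 0.923 0.050
outer loop
vertex 3.874 0.156 -0.496
vertex 3.681 0.294 -1.574
vertex 2.909 0.572 -0.835
endloop
endfacet

endsolid


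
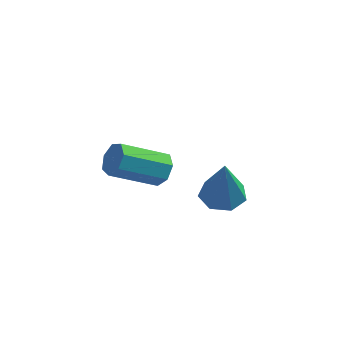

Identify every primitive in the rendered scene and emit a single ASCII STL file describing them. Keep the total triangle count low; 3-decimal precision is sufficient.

solid 
facet normal 0.667 0.585 -0.460
outer loop
vertex 0.912 -0.275 -3.861
vertex 0.515 -0.1 -4.214
vertex 0.664 0.118 -3.721
endloop
endfacet
facet normal 0.541 0.042 0.840
outer loop
vertex 0.912 -0.275 -3.861
vertex 0.664 0.118 -3.721
vertex -0.118 -1.175 -3.152
endloop
endfacet
facet normal 0.541 0.042 0.840
outer loop
vertex -0.118 -1.175 -3.152
vertex 0.664 0.118 -3.721
vertex -0.366 -0.782 -3.012
endloop
endfacet
facet normal -0.668 -0.585 0.460
outer loop
vertex -0.118 -1.175 -3.152
vertex -0.366 -0.782 -3.012
vertex -0.515 -1.0 -3.506
endloop
endfacet
facet normal 0.668 0.584 -0.460
outer loop
vertex 0.664 0.118 -3.721
vertex 0.515 -0.1 -4.214
vertex 0.303 0.348 -3.953
endloop
endfacet
facet normal -0.061 0.660 0.749
outer loop
vertex 0.664 0.118 -3.721
vertex 0.303 0.348 -3.953
vertex -0.366 -0.782 -3.012
endloop
endfacet
facet normal -0.061 0.660 0.749
outer loop
vertex -0.366 -0.782 -3.012
vertex 0.303 0.348 -3.953
vertex -0.726 -0.552 -3.244
endloop
endfacet
facet normal -0.669 -0.584 0.460
outer loop
vertex -0.366 -0.782 -3.012
vertex -0.726 -0.552 -3.244
vertex -0.515 -1.0 -3.506
endloop
endfacet
facet normal 0.668 0.584 -0.460
outer loop
vertex 0.303 0.348 -3.953
vertex 0.515 -0.1 -4.214
vertex 0.102 0.24 -4.382
endloop
endfacet
facet normal -0.618 0.780 0.093
outer loop
vertex 0.303 0.348 -3.953
vertex 0.102 0.24 -4.382
vertex -0.726 -0.552 -3.244
endloop
endfacet
facet normal -0.618 0.780 0.093
outer loop
vertex -0.726 -0.552 -3.244
vertex 0.102 0.24 -4.382
vertex -0.927 -0.66 -3.673
endloop
endfacet
facet normal -0.669 -0.584 0.460
outer loop
vertex -0.726 -0.552 -3.244
vertex -0.927 -0.66 -3.673
vertex -0.515 -1.0 -3.506
endloop
endfacet
facet normal 0.668 0.585 -0.460
outer loop
vertex 0.102 0.24 -4.382
vertex 0.515 -0.1 -4.214
vertex 0.212 -0.124 -4.685
endloop
endfacet
facet normal -0.709 0.312 -0.632
outer loop
vertex 0.102 0.24 -4.382
vertex 0.212 -0.124 -4.685
vertex -0.927 -0.66 -3.673
endloop
endfacet
facet normal -0.709 0.314 -0.632
outer loop
vertex -0.927 -0.66 -3.673
vertex 0.212 -0.124 -4.685
vertex -0.818 -1.024 -3.976
endloop
endfacet
facet normal -0.669 -0.584 0.461
outer loop
vertex -0.927 -0.66 -3.673
vertex -0.818 -1.024 -3.976
vertex -0.515 -1.0 -3.506
endloop
endfacet
facet normal 0.669 0.584 -0.460
outer loop
vertex 0.212 -0.124 -4.685
vertex 0.515 -0.1 -4.214
vertex 0.549 -0.47 -4.634
endloop
endfacet
facet normal -0.267 -0.390 -0.882
outer loop
vertex 0.212 -0.124 -4.685
vertex 0.549 -0.47 -4.634
vertex -0.818 -1.024 -3.976
endloop
endfacet
facet normal -0.266 -0.390 -0.881
outer loop
vertex -0.818 -1.024 -3.976
vertex 0.549 -0.47 -4.634
vertex -0.48 -1.37 -3.925
endloop
endfacet
facet normal -0.668 -0.585 0.460
outer loop
vertex -0.818 -1.024 -3.976
vertex -0.48 -1.37 -3.925
vertex -0.515 -1.0 -3.506
endloop
endfacet
facet normal 0.668 0.585 -0.461
outer loop
vertex 0.549 -0.47 -4.634
vertex 0.515 -0.1 -4.214
vertex 0.861 -0.537 -4.267
endloop
endfacet
facet normal 0.378 -0.800 -0.467
outer loop
vertex 0.549 -0.47 -4.634
vertex 0.861 -0.537 -4.267
vertex -0.48 -1.37 -3.925
endloop
endfacet
facet normal 0.378 -0.800 -0.466
outer loop
vertex -0.48 -1.37 -3.925
vertex 0.861 -0.537 -4.267
vertex -0.169 -1.437 -3.558
endloop
endfacet
facet normal -0.669 -0.584 0.460
outer loop
vertex -0.48 -1.37 -3.925
vertex -0.169 -1.437 -3.558
vertex -0.515 -1.0 -3.506
endloop
endfacet
facet normal 0.668 0.585 -0.461
outer loop
vertex 0.861 -0.537 -4.267
vertex 0.515 -0.1 -4.214
vertex 0.912 -0.275 -3.861
endloop
endfacet
facet normal 0.736 -0.607 0.299
outer loop
vertex 0.861 -0.537 -4.267
vertex 0.912 -0.275 -3.861
vertex -0.169 -1.437 -3.558
endloop
endfacet
facet normal 0.736 -0.607 0.299
outer loop
vertex -0.169 -1.437 -3.558
vertex 0.912 -0.275 -3.861
vertex -0.118 -1.175 -3.152
endloop
endfacet
facet normal -0.668 -0.584 0.461
outer loop
vertex -0.169 -1.437 -3.558
vertex -0.118 -1.175 -3.152
vertex -0.515 -1.0 -3.506
endloop
endfacet
facet normal -0.164 0.357 -0.920
outer loop
vertex 3.221 -1.133 -3.546
vertex 2.837 -1.629 -3.67
vertex 2.685 -1.059 -3.422
endloop
endfacet
facet normal 0.245 0.753 0.611
outer loop
vertex 3.221 -1.133 -3.546
vertex 2.685 -1.059 -3.422
vertex 3.103 -2.211 -2.17
endloop
endfacet
facet normal -0.164 0.357 -0.920
outer loop
vertex 2.685 -1.059 -3.422
vertex 2.837 -1.629 -3.67
vertex 2.263 -1.415 -3.485
endloop
endfacet
facet normal -0.539 0.522 0.661
outer loop
vertex 2.685 -1.059 -3.422
vertex 2.263 -1.415 -3.485
vertex 3.103 -2.211 -2.17
endloop
endfacet
facet normal -0.164 0.356 -0.920
outer loop
vertex 2.263 -1.415 -3.485
vertex 2.837 -1.629 -3.67
vertex 2.273 -1.932 -3.687
endloop
endfacet
facet normal -0.876 -0.190 0.444
outer loop
vertex 2.263 -1.415 -3.485
vertex 2.273 -1.932 -3.687
vertex 3.103 -2.211 -2.17
endloop
endfacet
facet normal -0.163 0.356 -0.920
outer loop
vertex 2.273 -1.932 -3.687
vertex 2.837 -1.629 -3.67
vertex 2.708 -2.221 -3.876
endloop
endfacet
facet normal -0.511 -0.850 0.123
outer loop
vertex 2.273 -1.932 -3.687
vertex 2.708 -2.221 -3.876
vertex 3.103 -2.211 -2.17
endloop
endfacet
facet normal -0.163 0.356 -0.920
outer loop
vertex 2.708 -2.221 -3.876
vertex 2.837 -1.629 -3.67
vertex 3.239 -2.065 -3.91
endloop
endfacet
facet normal 0.278 -0.959 -0.059
outer loop
vertex 2.708 -2.221 -3.876
vertex 3.239 -2.065 -3.91
vertex 3.103 -2.211 -2.17
endloop
endfacet
facet normal -0.163 0.356 -0.920
outer loop
vertex 3.239 -2.065 -3.91
vertex 2.837 -1.629 -3.67
vertex 3.468 -1.581 -3.763
endloop
endfacet
facet normal 0.899 -0.436 0.034
outer loop
vertex 3.239 -2.065 -3.91
vertex 3.468 -1.581 -3.763
vertex 3.103 -2.211 -2.17
endloop
endfacet
facet normal -0.163 0.356 -0.920
outer loop
vertex 3.468 -1.581 -3.763
vertex 2.837 -1.629 -3.67
vertex 3.221 -1.133 -3.546
endloop
endfacet
facet normal 0.885 0.327 0.332
outer loop
vertex 3.468 -1.581 -3.763
vertex 3.221 -1.133 -3.546
vertex 3.103 -2.211 -2.17
endloop
endfacet

endsolid


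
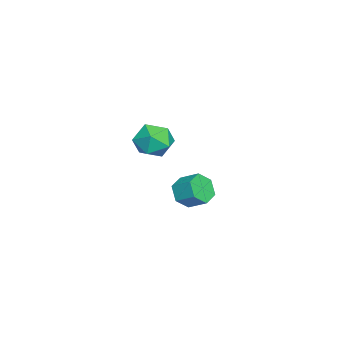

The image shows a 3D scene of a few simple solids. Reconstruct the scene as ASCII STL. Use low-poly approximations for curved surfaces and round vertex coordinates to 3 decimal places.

solid 
facet normal -0.309 -0.807 -0.502
outer loop
vertex -1.627 -0.971 -3.97
vertex -2.606 -0.687 -3.824
vertex -2.094 -0.364 -4.658
endloop
endfacet
facet normal 0.836 0.021 -0.549
outer loop
vertex -1.627 -0.971 -3.97
vertex -2.094 -0.364 -4.658
vertex -1.215 0.102 -3.301
endloop
endfacet
facet normal 0.836 0.022 -0.549
outer loop
vertex -1.215 0.102 -3.301
vertex -2.094 -0.364 -4.658
vertex -1.683 0.71 -3.989
endloop
endfacet
facet normal 0.309 0.807 0.503
outer loop
vertex -1.215 0.102 -3.301
vertex -1.683 0.71 -3.989
vertex -2.194 0.387 -3.156
endloop
endfacet
facet normal -0.310 -0.807 -0.503
outer loop
vertex -2.094 -0.364 -4.658
vertex -2.606 -0.687 -3.824
vertex -3.073 -0.079 -4.512
endloop
endfacet
facet normal 0.025 0.522 -0.853
outer loop
vertex -2.094 -0.364 -4.658
vertex -3.073 -0.079 -4.512
vertex -1.683 0.71 -3.989
endloop
endfacet
facet normal 0.024 0.522 -0.852
outer loop
vertex -1.683 0.71 -3.989
vertex -3.073 -0.079 -4.512
vertex -2.662 0.994 -3.843
endloop
endfacet
facet normal 0.309 0.807 0.503
outer loop
vertex -1.683 0.71 -3.989
vertex -2.662 0.994 -3.843
vertex -2.194 0.387 -3.156
endloop
endfacet
facet normal -0.309 -0.807 -0.503
outer loop
vertex -3.073 -0.079 -4.512
vertex -2.606 -0.687 -3.824
vertex -3.585 -0.402 -3.679
endloop
endfacet
facet normal -0.811 0.500 -0.304
outer loop
vertex -3.073 -0.079 -4.512
vertex -3.585 -0.402 -3.679
vertex -2.662 0.994 -3.843
endloop
endfacet
facet normal -0.811 0.500 -0.303
outer loop
vertex -2.662 0.994 -3.843
vertex -3.585 -0.402 -3.679
vertex -3.173 0.671 -3.01
endloop
endfacet
facet normal 0.309 0.807 0.503
outer loop
vertex -2.662 0.994 -3.843
vertex -3.173 0.671 -3.01
vertex -2.194 0.387 -3.156
endloop
endfacet
facet normal -0.309 -0.807 -0.503
outer loop
vertex -3.585 -0.402 -3.679
vertex -2.606 -0.687 -3.824
vertex -3.117 -1.01 -2.991
endloop
endfacet
facet normal -0.835 -0.022 0.549
outer loop
vertex -3.585 -0.402 -3.679
vertex -3.117 -1.01 -2.991
vertex -3.173 0.671 -3.01
endloop
endfacet
facet normal -0.836 -0.022 0.548
outer loop
vertex -3.173 0.671 -3.01
vertex -3.117 -1.01 -2.991
vertex -2.706 0.064 -2.322
endloop
endfacet
facet normal 0.309 0.807 0.502
outer loop
vertex -3.173 0.671 -3.01
vertex -2.706 0.064 -2.322
vertex -2.194 0.387 -3.156
endloop
endfacet
facet normal -0.309 -0.807 -0.503
outer loop
vertex -3.117 -1.01 -2.991
vertex -2.606 -0.687 -3.824
vertex -2.138 -1.294 -3.137
endloop
endfacet
facet normal -0.024 -0.522 0.853
outer loop
vertex -3.117 -1.01 -2.991
vertex -2.138 -1.294 -3.137
vertex -2.706 0.064 -2.322
endloop
endfacet
facet normal -0.025 -0.522 0.853
outer loop
vertex -2.706 0.064 -2.322
vertex -2.138 -1.294 -3.137
vertex -1.727 -0.221 -2.468
endloop
endfacet
facet normal 0.310 0.807 0.503
outer loop
vertex -2.706 0.064 -2.322
vertex -1.727 -0.221 -2.468
vertex -2.194 0.387 -3.156
endloop
endfacet
facet normal -0.309 -0.807 -0.503
outer loop
vertex -2.138 -1.294 -3.137
vertex -2.606 -0.687 -3.824
vertex -1.627 -0.971 -3.97
endloop
endfacet
facet normal 0.811 -0.500 0.304
outer loop
vertex -2.138 -1.294 -3.137
vertex -1.627 -0.971 -3.97
vertex -1.727 -0.221 -2.468
endloop
endfacet
facet normal 0.810 -0.501 0.304
outer loop
vertex -1.727 -0.221 -2.468
vertex -1.627 -0.971 -3.97
vertex -1.215 0.102 -3.301
endloop
endfacet
facet normal 0.309 0.807 0.503
outer loop
vertex -1.727 -0.221 -2.468
vertex -1.215 0.102 -3.301
vertex -2.194 0.387 -3.156
endloop
endfacet
facet normal -0.685 -0.475 0.552
outer loop
vertex 2.077 -1.066 3.483
vertex 2.467 -2.109 3.069
vertex 2.941 -1.646 4.055
endloop
endfacet
facet normal -0.484 0.133 0.865
outer loop
vertex 2.077 -1.066 3.483
vertex 2.941 -1.646 4.055
vertex 3.01 -0.469 3.913
endloop
endfacet
facet normal -0.618 0.669 0.413
outer loop
vertex 2.077 -1.066 3.483
vertex 3.01 -0.469 3.913
vertex 2.579 -0.203 2.838
endloop
endfacet
facet normal -0.903 0.391 -0.179
outer loop
vertex 2.077 -1.066 3.483
vertex 2.579 -0.203 2.838
vertex 2.243 -1.217 2.316
endloop
endfacet
facet normal -0.944 -0.316 -0.093
outer loop
vertex 2.077 -1.066 3.483
vertex 2.243 -1.217 2.316
vertex 2.467 -2.109 3.069
endloop
endfacet
facet normal 0.222 0.104 0.970
outer loop
vertex 3.01 -0.469 3.913
vertex 2.941 -1.646 4.055
vertex 3.977 -1.143 3.764
endloop
endfacet
facet normal -0.104 -0.880 0.463
outer loop
vertex 2.941 -1.646 4.055
vertex 2.467 -2.109 3.069
vertex 3.641 -2.157 3.242
endloop
endfacet
facet normal -0.524 -0.623 -0.582
outer loop
vertex 2.467 -2.109 3.069
vertex 2.243 -1.217 2.316
vertex 3.21 -1.891 2.167
endloop
endfacet
facet normal -0.456 0.522 -0.721
outer loop
vertex 2.243 -1.217 2.316
vertex 2.579 -0.203 2.838
vertex 3.279 -0.714 2.025
endloop
endfacet
facet normal 0.005 0.971 0.238
outer loop
vertex 2.579 -0.203 2.838
vertex 3.01 -0.469 3.913
vertex 3.753 -0.251 3.011
endloop
endfacet
facet normal 0.903 -0.391 0.179
outer loop
vertex 4.143 -1.294 2.597
vertex 3.977 -1.143 3.764
vertex 3.641 -2.157 3.242
endloop
endfacet
facet normal 0.618 -0.669 -0.413
outer loop
vertex 4.143 -1.294 2.597
vertex 3.641 -2.157 3.242
vertex 3.21 -1.891 2.167
endloop
endfacet
facet normal 0.484 -0.133 -0.865
outer loop
vertex 4.143 -1.294 2.597
vertex 3.21 -1.891 2.167
vertex 3.279 -0.714 2.025
endloop
endfacet
facet normal 0.685 0.475 -0.552
outer loop
vertex 4.143 -1.294 2.597
vertex 3.279 -0.714 2.025
vertex 3.753 -0.251 3.011
endloop
endfacet
facet normal 0.944 0.316 0.093
outer loop
vertex 4.143 -1.294 2.597
vertex 3.753 -0.251 3.011
vertex 3.977 -1.143 3.764
endloop
endfacet
facet normal 0.456 -0.522 0.721
outer loop
vertex 3.641 -2.157 3.242
vertex 3.977 -1.143 3.764
vertex 2.941 -1.646 4.055
endloop
endfacet
facet normal -0.005 -0.971 -0.238
outer loop
vertex 3.21 -1.891 2.167
vertex 3.641 -2.157 3.242
vertex 2.467 -2.109 3.069
endloop
endfacet
facet normal -0.222 -0.104 -0.970
outer loop
vertex 3.279 -0.714 2.025
vertex 3.21 -1.891 2.167
vertex 2.243 -1.217 2.316
endloop
endfacet
facet normal 0.104 0.880 -0.463
outer loop
vertex 3.753 -0.251 3.011
vertex 3.279 -0.714 2.025
vertex 2.579 -0.203 2.838
endloop
endfacet
facet normal 0.524 0.623 0.582
outer loop
vertex 3.977 -1.143 3.764
vertex 3.753 -0.251 3.011
vertex 3.01 -0.469 3.913
endloop
endfacet

endsolid


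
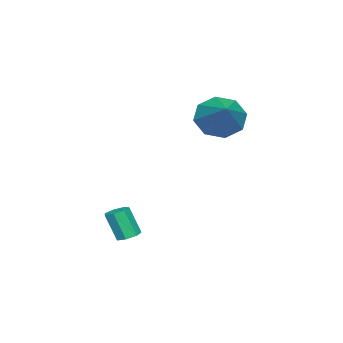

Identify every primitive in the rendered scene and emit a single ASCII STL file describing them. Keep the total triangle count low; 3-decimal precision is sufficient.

solid 
facet normal -0.004 0.383 -0.924
outer loop
vertex 2.038 0.665 -2.117
vertex 1.548 0.532 -2.17
vertex 1.741 0.968 -1.99
endloop
endfacet
facet normal 0.742 0.620 0.254
outer loop
vertex 2.038 0.665 -2.117
vertex 1.741 0.968 -1.99
vertex 2.041 0.161 -0.897
endloop
endfacet
facet normal 0.744 0.619 0.253
outer loop
vertex 2.041 0.161 -0.897
vertex 1.741 0.968 -1.99
vertex 1.745 0.465 -0.77
endloop
endfacet
facet normal 0.004 -0.382 0.924
outer loop
vertex 2.041 0.161 -0.897
vertex 1.745 0.465 -0.77
vertex 1.552 0.028 -0.95
endloop
endfacet
facet normal -0.003 0.383 -0.924
outer loop
vertex 1.741 0.968 -1.99
vertex 1.548 0.532 -2.17
vertex 1.3 0.943 -1.999
endloop
endfacet
facet normal -0.060 0.923 0.381
outer loop
vertex 1.741 0.968 -1.99
vertex 1.3 0.943 -1.999
vertex 1.745 0.465 -0.77
endloop
endfacet
facet normal -0.062 0.922 0.381
outer loop
vertex 1.745 0.465 -0.77
vertex 1.3 0.943 -1.999
vertex 1.303 0.439 -0.779
endloop
endfacet
facet normal 0.004 -0.382 0.924
outer loop
vertex 1.745 0.465 -0.77
vertex 1.303 0.439 -0.779
vertex 1.552 0.028 -0.95
endloop
endfacet
facet normal -0.003 0.383 -0.924
outer loop
vertex 1.3 0.943 -1.999
vertex 1.548 0.532 -2.17
vertex 1.045 0.608 -2.137
endloop
endfacet
facet normal -0.818 0.531 0.221
outer loop
vertex 1.3 0.943 -1.999
vertex 1.045 0.608 -2.137
vertex 1.303 0.439 -0.779
endloop
endfacet
facet normal -0.818 0.531 0.221
outer loop
vertex 1.303 0.439 -0.779
vertex 1.045 0.608 -2.137
vertex 1.049 0.105 -0.917
endloop
endfacet
facet normal 0.002 -0.383 0.924
outer loop
vertex 1.303 0.439 -0.779
vertex 1.049 0.105 -0.917
vertex 1.552 0.028 -0.95
endloop
endfacet
facet normal -0.003 0.381 -0.925
outer loop
vertex 1.045 0.608 -2.137
vertex 1.548 0.532 -2.17
vertex 1.169 0.216 -2.299
endloop
endfacet
facet normal -0.960 -0.261 -0.104
outer loop
vertex 1.045 0.608 -2.137
vertex 1.169 0.216 -2.299
vertex 1.049 0.105 -0.917
endloop
endfacet
facet normal -0.960 -0.260 -0.104
outer loop
vertex 1.049 0.105 -0.917
vertex 1.169 0.216 -2.299
vertex 1.173 -0.288 -1.079
endloop
endfacet
facet normal 0.002 -0.380 0.925
outer loop
vertex 1.049 0.105 -0.917
vertex 1.173 -0.288 -1.079
vertex 1.552 0.028 -0.95
endloop
endfacet
facet normal -0.003 0.381 -0.925
outer loop
vertex 1.169 0.216 -2.299
vertex 1.548 0.532 -2.17
vertex 1.579 0.061 -2.364
endloop
endfacet
facet normal -0.379 -0.856 -0.352
outer loop
vertex 1.169 0.216 -2.299
vertex 1.579 0.061 -2.364
vertex 1.173 -0.288 -1.079
endloop
endfacet
facet normal -0.378 -0.856 -0.352
outer loop
vertex 1.173 -0.288 -1.079
vertex 1.579 0.061 -2.364
vertex 1.582 -0.442 -1.144
endloop
endfacet
facet normal 0.003 -0.381 0.924
outer loop
vertex 1.173 -0.288 -1.079
vertex 1.582 -0.442 -1.144
vertex 1.552 0.028 -0.95
endloop
endfacet
facet normal -0.003 0.381 -0.925
outer loop
vertex 1.579 0.061 -2.364
vertex 1.548 0.532 -2.17
vertex 1.965 0.261 -2.283
endloop
endfacet
facet normal 0.488 -0.807 -0.334
outer loop
vertex 1.579 0.061 -2.364
vertex 1.965 0.261 -2.283
vertex 1.582 -0.442 -1.144
endloop
endfacet
facet normal 0.485 -0.808 -0.335
outer loop
vertex 1.582 -0.442 -1.144
vertex 1.965 0.261 -2.283
vertex 1.969 -0.243 -1.063
endloop
endfacet
facet normal 0.003 -0.381 0.924
outer loop
vertex 1.582 -0.442 -1.144
vertex 1.969 -0.243 -1.063
vertex 1.552 0.028 -0.95
endloop
endfacet
facet normal -0.003 0.381 -0.925
outer loop
vertex 1.965 0.261 -2.283
vertex 1.548 0.532 -2.17
vertex 2.038 0.665 -2.117
endloop
endfacet
facet normal 0.986 -0.151 -0.066
outer loop
vertex 1.965 0.261 -2.283
vertex 2.038 0.665 -2.117
vertex 1.969 -0.243 -1.063
endloop
endfacet
facet normal 0.987 -0.149 -0.064
outer loop
vertex 1.969 -0.243 -1.063
vertex 2.038 0.665 -2.117
vertex 2.041 0.161 -0.897
endloop
endfacet
facet normal 0.003 -0.381 0.925
outer loop
vertex 1.969 -0.243 -1.063
vertex 2.041 0.161 -0.897
vertex 1.552 0.028 -0.95
endloop
endfacet
facet normal -0.747 -0.447 -0.491
outer loop
vertex -2.223 2.811 2.03
vertex -2.601 2.435 2.947
vertex -2.754 3.316 2.378
endloop
endfacet
facet normal 0.411 0.769 -0.489
outer loop
vertex -2.223 2.811 2.03
vertex -2.754 3.316 2.378
vertex -0.979 3.405 4.013
endloop
endfacet
facet normal -0.747 -0.447 -0.491
outer loop
vertex -2.754 3.316 2.378
vertex -2.601 2.435 2.947
vertex -3.195 3.306 3.058
endloop
endfacet
facet normal -0.040 0.999 -0.011
outer loop
vertex -2.754 3.316 2.378
vertex -3.195 3.306 3.058
vertex -0.979 3.405 4.013
endloop
endfacet
facet normal -0.747 -0.447 -0.492
outer loop
vertex -3.195 3.306 3.058
vertex -2.601 2.435 2.947
vertex -3.288 2.785 3.673
endloop
endfacet
facet normal -0.289 0.752 0.593
outer loop
vertex -3.195 3.306 3.058
vertex -3.288 2.785 3.673
vertex -0.979 3.405 4.013
endloop
endfacet
facet normal -0.747 -0.447 -0.492
outer loop
vertex -3.288 2.785 3.673
vertex -2.601 2.435 2.947
vertex -2.979 2.059 3.863
endloop
endfacet
facet normal -0.189 0.173 0.967
outer loop
vertex -3.288 2.785 3.673
vertex -2.979 2.059 3.863
vertex -0.979 3.405 4.013
endloop
endfacet
facet normal -0.747 -0.447 -0.492
outer loop
vertex -2.979 2.059 3.863
vertex -2.601 2.435 2.947
vertex -2.448 1.554 3.516
endloop
endfacet
facet normal 0.203 -0.401 0.893
outer loop
vertex -2.979 2.059 3.863
vertex -2.448 1.554 3.516
vertex -0.979 3.405 4.013
endloop
endfacet
facet normal -0.748 -0.447 -0.491
outer loop
vertex -2.448 1.554 3.516
vertex -2.601 2.435 2.947
vertex -2.007 1.564 2.835
endloop
endfacet
facet normal 0.655 -0.631 0.415
outer loop
vertex -2.448 1.554 3.516
vertex -2.007 1.564 2.835
vertex -0.979 3.405 4.013
endloop
endfacet
facet normal -0.747 -0.446 -0.492
outer loop
vertex -2.007 1.564 2.835
vertex -2.601 2.435 2.947
vertex -1.913 2.085 2.22
endloop
endfacet
facet normal 0.904 -0.385 -0.188
outer loop
vertex -2.007 1.564 2.835
vertex -1.913 2.085 2.22
vertex -0.979 3.405 4.013
endloop
endfacet
facet normal -0.747 -0.448 -0.491
outer loop
vertex -1.913 2.085 2.22
vertex -2.601 2.435 2.947
vertex -2.223 2.811 2.03
endloop
endfacet
facet normal 0.803 0.196 -0.563
outer loop
vertex -1.913 2.085 2.22
vertex -2.223 2.811 2.03
vertex -0.979 3.405 4.013
endloop
endfacet

endsolid


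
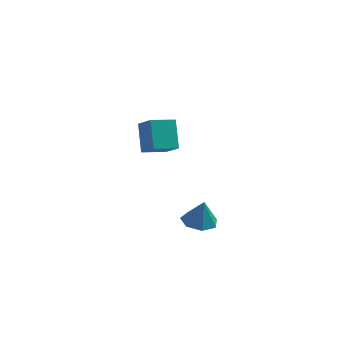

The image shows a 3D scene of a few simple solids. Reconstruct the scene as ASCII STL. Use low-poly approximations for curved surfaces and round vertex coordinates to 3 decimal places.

solid 
facet normal -0.577 0.568 -0.587
outer loop
vertex -0.736 4.182 -1.589
vertex 0.296 4.937 -1.872
vertex -0.369 3.184 -2.915
endloop
endfacet
facet normal -0.788 -0.577 0.216
outer loop
vertex 0.404 2.423 -2.128
vertex -0.736 4.182 -1.589
vertex -0.369 3.184 -2.915
endloop
endfacet
facet normal -0.576 0.568 -0.588
outer loop
vertex -0.369 3.184 -2.915
vertex 0.296 4.937 -1.872
vertex 0.664 3.939 -3.198
endloop
endfacet
facet normal 0.216 -0.587 -0.780
outer loop
vertex 0.664 3.939 -3.198
vertex 0.404 2.423 -2.128
vertex -0.369 3.184 -2.915
endloop
endfacet
facet normal -0.216 0.587 0.780
outer loop
vertex -0.736 4.182 -1.589
vertex 1.069 4.176 -1.085
vertex 0.296 4.937 -1.872
endloop
endfacet
facet normal -0.788 -0.577 0.215
outer loop
vertex 0.036 3.421 -0.802
vertex -0.736 4.182 -1.589
vertex 0.404 2.423 -2.128
endloop
endfacet
facet normal -0.216 0.588 0.780
outer loop
vertex 0.036 3.421 -0.802
vertex 1.069 4.176 -1.085
vertex -0.736 4.182 -1.589
endloop
endfacet
facet normal 0.788 0.577 -0.216
outer loop
vertex 0.296 4.937 -1.872
vertex 1.069 4.176 -1.085
vertex 0.664 3.939 -3.198
endloop
endfacet
facet normal 0.216 -0.587 -0.780
outer loop
vertex 1.436 3.178 -2.411
vertex 0.404 2.423 -2.128
vertex 0.664 3.939 -3.198
endloop
endfacet
facet normal 0.788 0.576 -0.216
outer loop
vertex 0.664 3.939 -3.198
vertex 1.069 4.176 -1.085
vertex 1.436 3.178 -2.411
endloop
endfacet
facet normal 0.577 -0.568 0.587
outer loop
vertex 1.436 3.178 -2.411
vertex 0.036 3.421 -0.802
vertex 0.404 2.423 -2.128
endloop
endfacet
facet normal 0.576 -0.568 0.587
outer loop
vertex 1.069 4.176 -1.085
vertex 0.036 3.421 -0.802
vertex 1.436 3.178 -2.411
endloop
endfacet
facet normal -0.181 0.034 -0.983
outer loop
vertex 4.216 -2.168 -3.989
vertex 3.422 -1.908 -3.834
vertex 4.121 -1.438 -3.946
endloop
endfacet
facet normal 0.933 0.101 0.346
outer loop
vertex 4.216 -2.168 -3.989
vertex 4.121 -1.438 -3.946
vertex 3.658 -1.952 -2.546
endloop
endfacet
facet normal -0.180 0.034 -0.983
outer loop
vertex 4.121 -1.438 -3.946
vertex 3.422 -1.908 -3.834
vertex 3.5 -1.062 -3.819
endloop
endfacet
facet normal 0.529 0.725 0.441
outer loop
vertex 4.121 -1.438 -3.946
vertex 3.5 -1.062 -3.819
vertex 3.658 -1.952 -2.546
endloop
endfacet
facet normal -0.181 0.034 -0.983
outer loop
vertex 3.5 -1.062 -3.819
vertex 3.422 -1.908 -3.834
vertex 2.82 -1.322 -3.703
endloop
endfacet
facet normal -0.204 0.790 0.578
outer loop
vertex 3.5 -1.062 -3.819
vertex 2.82 -1.322 -3.703
vertex 3.658 -1.952 -2.546
endloop
endfacet
facet normal -0.180 0.035 -0.983
outer loop
vertex 2.82 -1.322 -3.703
vertex 3.422 -1.908 -3.834
vertex 2.593 -2.024 -3.686
endloop
endfacet
facet normal -0.716 0.247 0.653
outer loop
vertex 2.82 -1.322 -3.703
vertex 2.593 -2.024 -3.686
vertex 3.658 -1.952 -2.546
endloop
endfacet
facet normal -0.180 0.034 -0.983
outer loop
vertex 2.593 -2.024 -3.686
vertex 3.422 -1.908 -3.834
vertex 2.99 -2.638 -3.78
endloop
endfacet
facet normal -0.620 -0.494 0.610
outer loop
vertex 2.593 -2.024 -3.686
vertex 2.99 -2.638 -3.78
vertex 3.658 -1.952 -2.546
endloop
endfacet
facet normal -0.181 0.034 -0.983
outer loop
vertex 2.99 -2.638 -3.78
vertex 3.422 -1.908 -3.834
vertex 3.713 -2.702 -3.915
endloop
endfacet
facet normal 0.012 -0.877 0.481
outer loop
vertex 2.99 -2.638 -3.78
vertex 3.713 -2.702 -3.915
vertex 3.658 -1.952 -2.546
endloop
endfacet
facet normal -0.181 0.034 -0.983
outer loop
vertex 3.713 -2.702 -3.915
vertex 3.422 -1.908 -3.834
vertex 4.216 -2.168 -3.989
endloop
endfacet
facet normal 0.703 -0.612 0.363
outer loop
vertex 3.713 -2.702 -3.915
vertex 4.216 -2.168 -3.989
vertex 3.658 -1.952 -2.546
endloop
endfacet

endsolid
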